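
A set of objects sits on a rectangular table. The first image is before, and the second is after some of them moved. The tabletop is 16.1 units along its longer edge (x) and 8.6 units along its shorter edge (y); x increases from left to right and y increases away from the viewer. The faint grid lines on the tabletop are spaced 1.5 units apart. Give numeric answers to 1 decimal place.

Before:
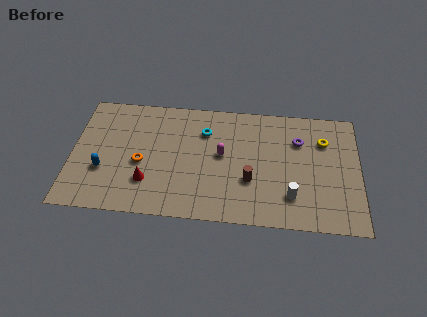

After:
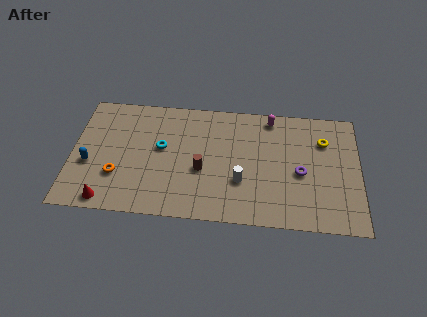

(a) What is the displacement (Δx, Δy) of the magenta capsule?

(2.7, 2.9)

From the two frames, the magenta capsule sits at roughly (8.4, 4.7) before and (11.1, 7.6) after.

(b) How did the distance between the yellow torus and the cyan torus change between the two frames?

+2.5

They were about 6.7 units apart before and 9.2 after — 2.5 units further apart.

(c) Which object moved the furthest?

the magenta capsule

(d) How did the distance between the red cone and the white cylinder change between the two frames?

-0.3

They were about 8.0 units apart before and 7.7 after — 0.3 units closer together.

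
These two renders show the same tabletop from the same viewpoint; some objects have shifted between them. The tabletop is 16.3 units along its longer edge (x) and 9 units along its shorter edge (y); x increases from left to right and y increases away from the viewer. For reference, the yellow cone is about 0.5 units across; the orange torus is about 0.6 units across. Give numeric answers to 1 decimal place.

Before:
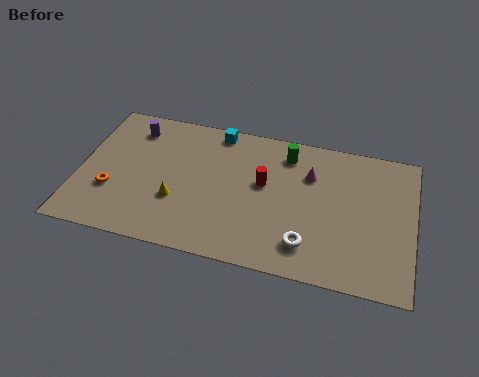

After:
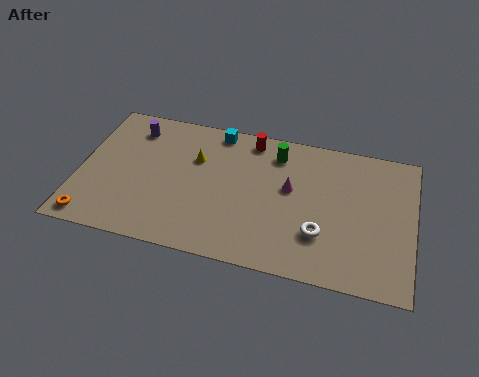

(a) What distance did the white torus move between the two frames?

1.0

The white torus was near (11.3, 1.9) before and (11.9, 2.7) after, so it travelled √(0.6² + 0.8²) ≈ 1.0 units.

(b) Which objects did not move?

the cyan cube and the purple cylinder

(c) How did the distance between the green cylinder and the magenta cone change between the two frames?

+0.6

They were about 1.6 units apart before and 2.2 after — 0.6 units further apart.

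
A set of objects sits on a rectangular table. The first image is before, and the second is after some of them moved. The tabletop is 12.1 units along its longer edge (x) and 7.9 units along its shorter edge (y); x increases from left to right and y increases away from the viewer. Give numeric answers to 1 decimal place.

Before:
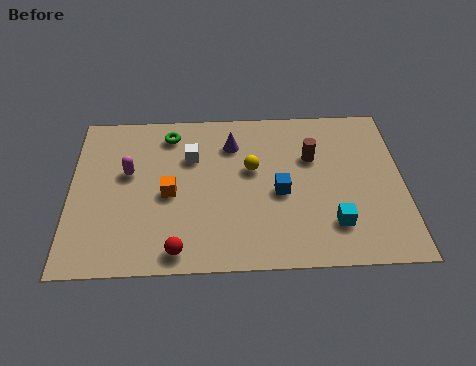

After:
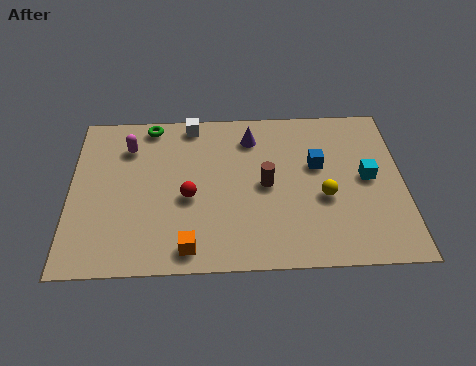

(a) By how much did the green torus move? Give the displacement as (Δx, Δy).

(-0.7, 0.5)

The green torus was at about (3.6, 6.6) and moved to about (2.9, 7.1).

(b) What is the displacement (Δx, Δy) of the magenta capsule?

(0.0, 1.3)

From the two frames, the magenta capsule sits at roughly (2.1, 4.7) before and (2.1, 6.0) after.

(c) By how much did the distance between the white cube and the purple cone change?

+0.7

Before: roughly 1.6 units apart; after: 2.3. That's 0.7 units further apart.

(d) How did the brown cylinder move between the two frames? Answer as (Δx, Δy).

(-1.7, -1.3)

The brown cylinder started near (8.8, 5.2) and ended near (7.1, 3.9).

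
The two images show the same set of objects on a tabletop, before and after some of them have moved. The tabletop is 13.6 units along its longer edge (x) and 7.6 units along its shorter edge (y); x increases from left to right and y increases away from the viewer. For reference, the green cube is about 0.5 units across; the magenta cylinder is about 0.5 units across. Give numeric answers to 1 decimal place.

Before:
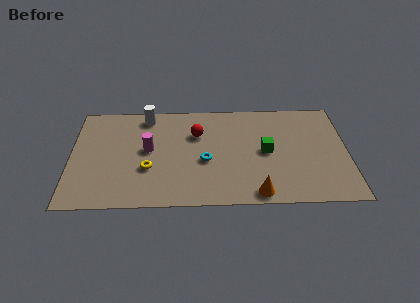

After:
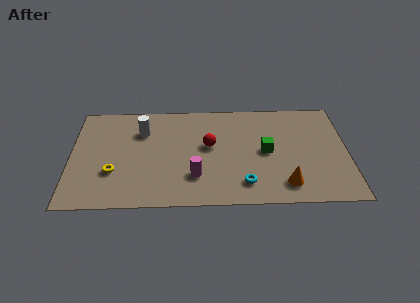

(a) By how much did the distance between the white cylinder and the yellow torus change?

-0.6

Before: roughly 3.9 units apart; after: 3.3. That's 0.6 units closer together.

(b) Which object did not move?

the green cube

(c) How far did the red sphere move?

1.1

The red sphere moved from about (6.2, 5.2) to (6.8, 4.3), a distance of √(0.6² + 0.9²) ≈ 1.1.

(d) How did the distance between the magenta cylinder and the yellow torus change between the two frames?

+2.6

They were about 1.4 units apart before and 4.0 after — 2.6 units further apart.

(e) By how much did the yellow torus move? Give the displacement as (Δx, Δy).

(-1.7, -0.2)

The yellow torus started near (3.8, 2.7) and ended near (2.1, 2.5).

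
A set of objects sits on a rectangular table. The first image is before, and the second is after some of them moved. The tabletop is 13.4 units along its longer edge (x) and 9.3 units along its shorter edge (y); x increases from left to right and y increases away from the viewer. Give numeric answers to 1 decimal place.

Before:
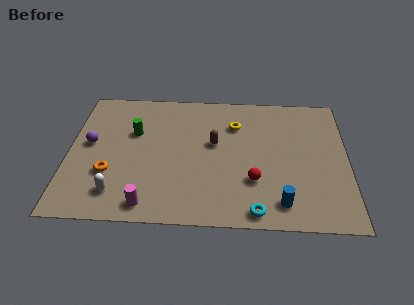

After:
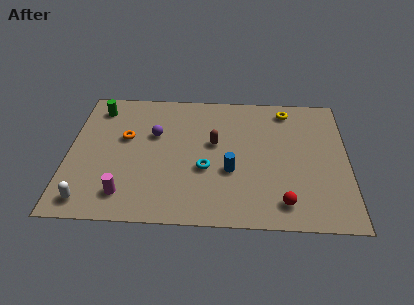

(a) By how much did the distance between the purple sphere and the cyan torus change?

-5.6

Before: roughly 9.0 units apart; after: 3.4. That's 5.6 units closer together.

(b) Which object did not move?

the brown capsule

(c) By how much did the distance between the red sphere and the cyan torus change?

+2.3

They were about 2.0 units apart before and 4.3 after — 2.3 units further apart.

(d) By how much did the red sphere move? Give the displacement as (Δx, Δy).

(1.4, -1.4)

The red sphere was at about (8.9, 2.9) and moved to about (10.3, 1.5).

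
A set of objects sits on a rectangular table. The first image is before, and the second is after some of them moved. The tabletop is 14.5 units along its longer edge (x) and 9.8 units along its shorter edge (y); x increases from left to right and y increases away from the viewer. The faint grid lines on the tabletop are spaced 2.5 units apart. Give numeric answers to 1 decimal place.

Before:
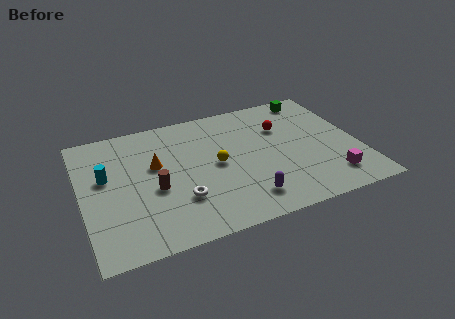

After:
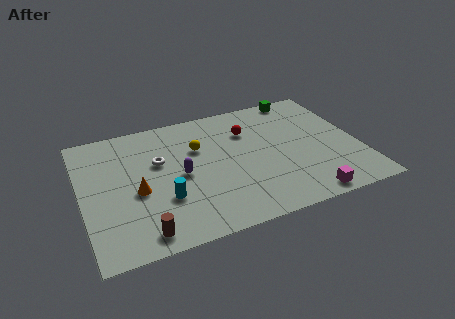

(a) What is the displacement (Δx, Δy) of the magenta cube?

(-1.5, -1.0)

The magenta cube was at about (12.7, 1.9) and moved to about (11.2, 0.9).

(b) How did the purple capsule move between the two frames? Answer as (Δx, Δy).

(-3.1, 2.9)

From the two frames, the purple capsule sits at roughly (8.2, 1.8) before and (5.1, 4.7) after.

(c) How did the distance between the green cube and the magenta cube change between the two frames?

+1.3

Before: roughly 6.8 units apart; after: 8.1. That's 1.3 units further apart.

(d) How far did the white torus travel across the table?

3.3

The white torus was near (4.9, 2.9) before and (4.1, 6.1) after, so it travelled √(0.8² + 3.2²) ≈ 3.3 units.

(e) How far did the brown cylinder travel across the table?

3.0

The brown cylinder was near (3.7, 4.1) before and (2.8, 1.2) after, so it travelled √(0.9² + 2.9²) ≈ 3.0 units.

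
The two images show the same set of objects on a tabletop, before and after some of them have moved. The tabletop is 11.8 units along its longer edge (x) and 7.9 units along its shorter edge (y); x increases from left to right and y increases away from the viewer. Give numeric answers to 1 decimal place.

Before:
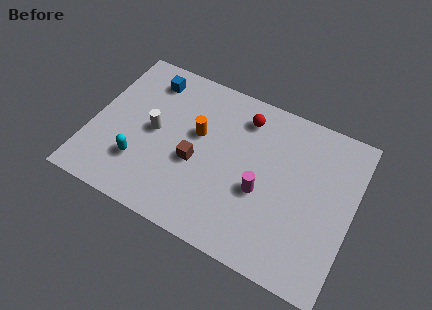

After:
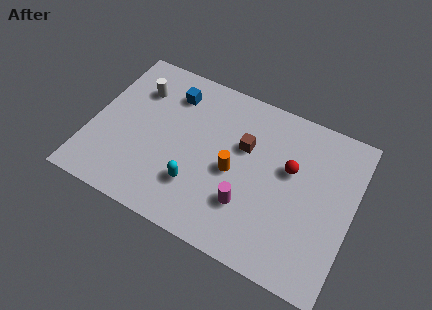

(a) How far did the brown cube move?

2.6

From (4.8, 3.3) to (6.8, 5.0), the brown cube covered √(2.0² + 1.7²) ≈ 2.6 units.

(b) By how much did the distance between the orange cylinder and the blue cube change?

+1.0

The distance was about 3.1 in the first image and 4.1 in the second, so they moved 1.0 units further apart.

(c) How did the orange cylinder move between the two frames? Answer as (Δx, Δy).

(1.8, -1.1)

The orange cylinder started near (4.7, 4.7) and ended near (6.5, 3.6).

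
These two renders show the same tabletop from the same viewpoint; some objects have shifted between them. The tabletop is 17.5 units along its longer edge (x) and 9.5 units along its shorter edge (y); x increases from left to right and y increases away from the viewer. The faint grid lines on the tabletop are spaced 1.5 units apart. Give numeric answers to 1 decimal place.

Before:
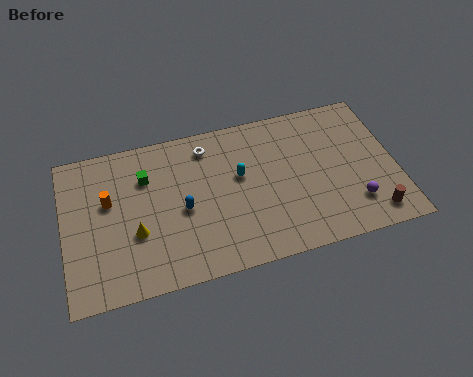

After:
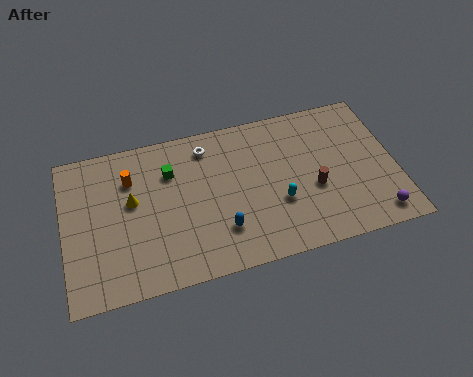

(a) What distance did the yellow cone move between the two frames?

2.0

From (3.7, 3.5) to (3.6, 5.5), the yellow cone covered √(0.1² + 2.0²) ≈ 2.0 units.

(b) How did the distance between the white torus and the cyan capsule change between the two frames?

+2.9

The distance was about 2.8 in the first image and 5.7 in the second, so they moved 2.9 units further apart.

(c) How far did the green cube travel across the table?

1.3

The green cube moved from about (4.4, 6.8) to (5.7, 6.8), a distance of √(1.3² + 0.0²) ≈ 1.3.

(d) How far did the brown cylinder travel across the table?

3.8

From (16.0, 1.4) to (13.1, 3.8), the brown cylinder covered √(2.9² + 2.4²) ≈ 3.8 units.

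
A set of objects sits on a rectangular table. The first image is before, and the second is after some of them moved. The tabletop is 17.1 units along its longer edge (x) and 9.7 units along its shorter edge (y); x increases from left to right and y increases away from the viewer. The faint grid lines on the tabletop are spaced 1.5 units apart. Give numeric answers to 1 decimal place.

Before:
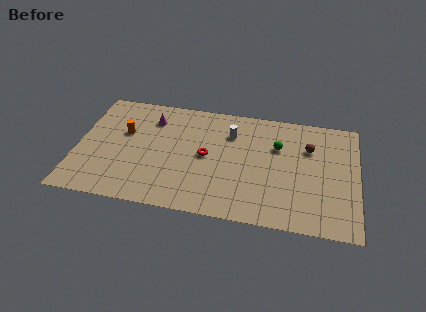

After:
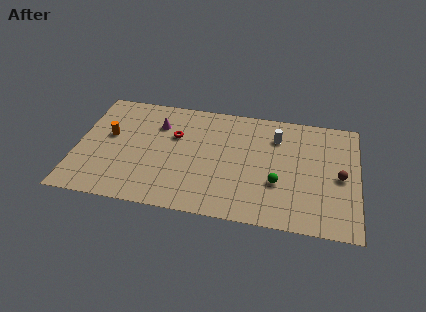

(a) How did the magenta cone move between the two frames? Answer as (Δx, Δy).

(0.4, -0.4)

The magenta cone started near (4.4, 7.5) and ended near (4.8, 7.1).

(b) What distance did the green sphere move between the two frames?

3.1

From (12.2, 6.5) to (12.3, 3.4), the green sphere covered √(0.1² + 3.1²) ≈ 3.1 units.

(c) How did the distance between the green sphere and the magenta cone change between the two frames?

+0.5

Before: roughly 7.9 units apart; after: 8.4. That's 0.5 units further apart.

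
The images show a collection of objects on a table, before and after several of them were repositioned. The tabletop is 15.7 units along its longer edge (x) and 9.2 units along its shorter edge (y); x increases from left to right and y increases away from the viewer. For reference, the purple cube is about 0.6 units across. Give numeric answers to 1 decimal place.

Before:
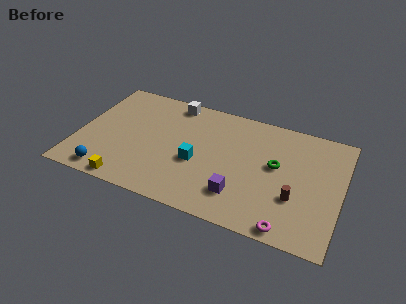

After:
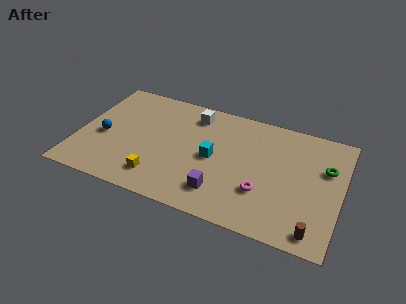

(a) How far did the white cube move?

1.4

The white cube was near (5.3, 8.2) before and (6.6, 7.6) after, so it travelled √(1.3² + 0.6²) ≈ 1.4 units.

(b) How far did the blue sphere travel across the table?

3.0

The blue sphere was near (2.1, 1.1) before and (1.5, 4.0) after, so it travelled √(0.6² + 2.9²) ≈ 3.0 units.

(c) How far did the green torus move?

3.0

From (11.8, 5.2) to (14.7, 6.0), the green torus covered √(2.9² + 0.8²) ≈ 3.0 units.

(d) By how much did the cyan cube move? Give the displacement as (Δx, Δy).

(0.9, 0.7)

The cyan cube was at about (7.2, 3.8) and moved to about (8.1, 4.5).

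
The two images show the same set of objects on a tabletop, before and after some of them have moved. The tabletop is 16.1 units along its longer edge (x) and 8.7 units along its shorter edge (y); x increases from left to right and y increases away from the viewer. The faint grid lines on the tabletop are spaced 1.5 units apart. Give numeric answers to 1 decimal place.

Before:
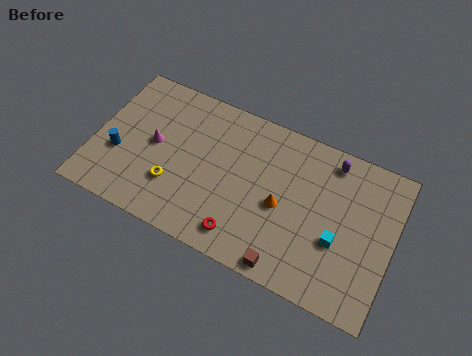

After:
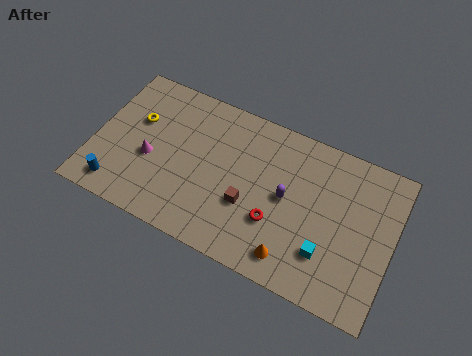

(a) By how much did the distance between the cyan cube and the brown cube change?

+0.9

Before: roughly 3.5 units apart; after: 4.4. That's 0.9 units further apart.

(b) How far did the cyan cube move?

1.0

The cyan cube moved from about (13.3, 3.3) to (12.8, 2.4), a distance of √(0.5² + 0.9²) ≈ 1.0.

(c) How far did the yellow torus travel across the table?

3.8

The yellow torus moved from about (4.5, 2.6) to (2.1, 5.5), a distance of √(2.4² + 2.9²) ≈ 3.8.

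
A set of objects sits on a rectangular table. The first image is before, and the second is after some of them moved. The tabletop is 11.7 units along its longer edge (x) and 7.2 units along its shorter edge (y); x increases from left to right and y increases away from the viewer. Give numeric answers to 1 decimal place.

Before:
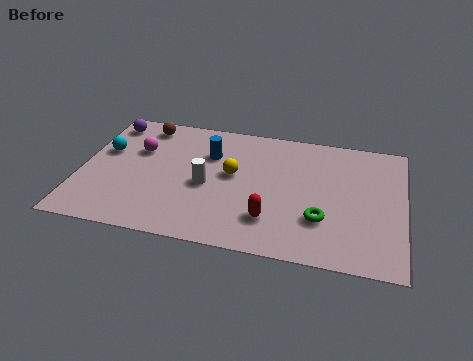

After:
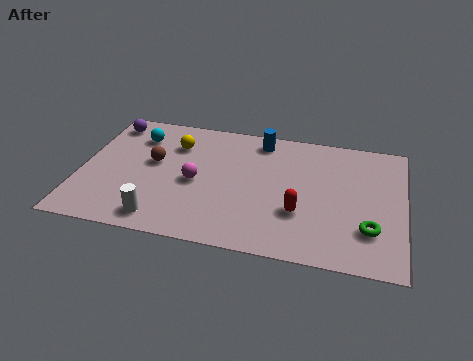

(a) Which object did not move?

the purple sphere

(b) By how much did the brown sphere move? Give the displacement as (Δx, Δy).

(0.5, -2.1)

The brown sphere was at about (2.1, 6.2) and moved to about (2.6, 4.1).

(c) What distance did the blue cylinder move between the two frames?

2.2

The blue cylinder was near (4.6, 5.0) before and (6.4, 6.2) after, so it travelled √(1.8² + 1.2²) ≈ 2.2 units.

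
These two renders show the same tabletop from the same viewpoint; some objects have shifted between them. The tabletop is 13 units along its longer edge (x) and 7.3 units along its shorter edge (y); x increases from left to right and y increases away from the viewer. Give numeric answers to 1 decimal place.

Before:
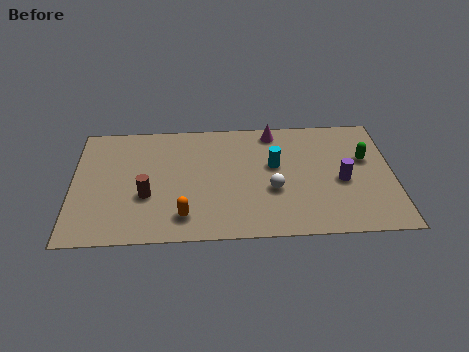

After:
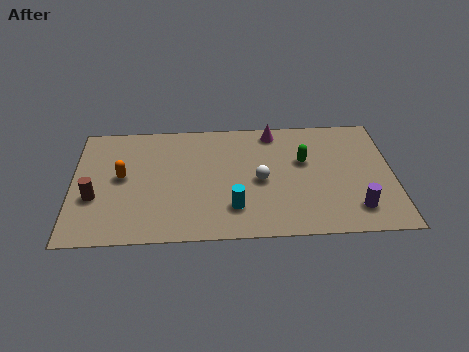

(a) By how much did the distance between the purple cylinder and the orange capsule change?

+3.1

Before: roughly 6.6 units apart; after: 9.7. That's 3.1 units further apart.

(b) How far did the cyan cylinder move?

3.0

From (8.2, 4.3) to (6.5, 1.8), the cyan cylinder covered √(1.7² + 2.5²) ≈ 3.0 units.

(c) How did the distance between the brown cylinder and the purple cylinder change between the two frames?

+2.7

Before: roughly 7.9 units apart; after: 10.6. That's 2.7 units further apart.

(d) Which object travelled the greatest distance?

the orange capsule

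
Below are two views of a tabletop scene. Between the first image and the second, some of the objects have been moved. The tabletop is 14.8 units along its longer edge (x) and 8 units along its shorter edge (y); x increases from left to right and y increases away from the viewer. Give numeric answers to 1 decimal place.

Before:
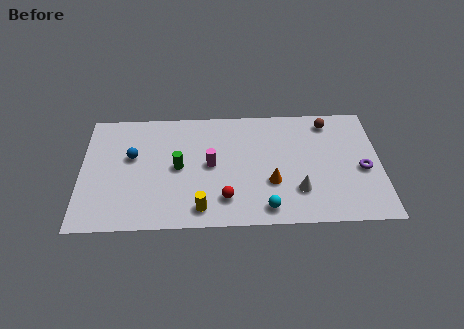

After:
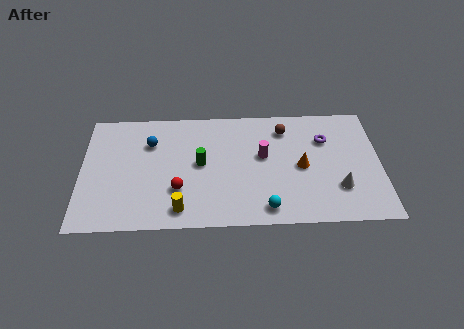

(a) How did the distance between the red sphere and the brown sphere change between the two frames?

-0.6

They were about 7.2 units apart before and 6.6 after — 0.6 units closer together.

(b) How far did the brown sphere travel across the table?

2.2

The brown sphere was near (12.3, 6.8) before and (10.1, 6.4) after, so it travelled √(2.2² + 0.4²) ≈ 2.2 units.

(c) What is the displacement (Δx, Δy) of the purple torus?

(-1.8, 2.1)

From the two frames, the purple torus sits at roughly (13.9, 3.5) before and (12.1, 5.6) after.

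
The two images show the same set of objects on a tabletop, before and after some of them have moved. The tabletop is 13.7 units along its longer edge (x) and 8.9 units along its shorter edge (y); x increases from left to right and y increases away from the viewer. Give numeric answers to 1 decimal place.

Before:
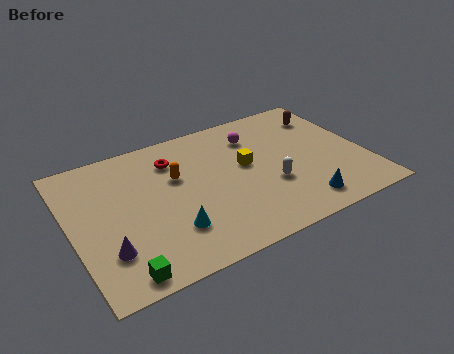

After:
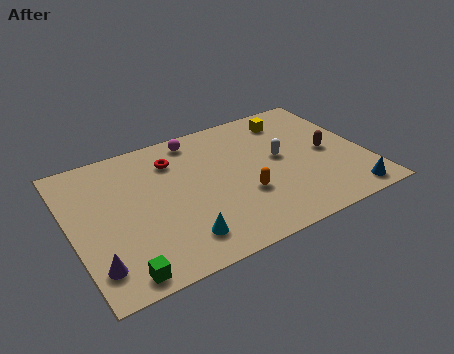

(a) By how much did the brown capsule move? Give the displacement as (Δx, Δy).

(-0.4, -2.6)

The brown capsule was at about (12.4, 6.9) and moved to about (12.0, 4.3).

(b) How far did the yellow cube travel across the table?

3.4

The yellow cube moved from about (8.2, 5.0) to (10.7, 7.3), a distance of √(2.5² + 2.3²) ≈ 3.4.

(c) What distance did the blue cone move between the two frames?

2.2

From (10.2, 1.4) to (12.4, 1.0), the blue cone covered √(2.2² + 0.4²) ≈ 2.2 units.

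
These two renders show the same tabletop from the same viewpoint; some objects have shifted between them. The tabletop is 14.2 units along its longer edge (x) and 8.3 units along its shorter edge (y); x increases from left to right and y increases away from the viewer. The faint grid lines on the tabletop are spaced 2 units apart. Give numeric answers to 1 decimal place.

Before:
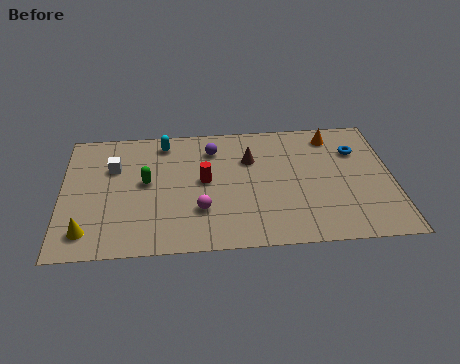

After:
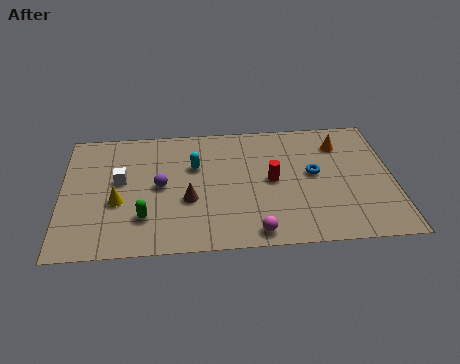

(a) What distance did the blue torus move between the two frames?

2.4

From (12.7, 5.9) to (10.8, 4.5), the blue torus covered √(1.9² + 1.4²) ≈ 2.4 units.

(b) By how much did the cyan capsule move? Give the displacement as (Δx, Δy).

(1.3, -1.7)

The cyan capsule started near (4.4, 7.1) and ended near (5.7, 5.4).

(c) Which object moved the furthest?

the brown cone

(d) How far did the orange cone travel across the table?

0.7

From (11.7, 7.0) to (12.0, 6.4), the orange cone covered √(0.3² + 0.6²) ≈ 0.7 units.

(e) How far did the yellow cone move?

2.2

The yellow cone moved from about (1.1, 1.5) to (2.4, 3.3), a distance of √(1.3² + 1.8²) ≈ 2.2.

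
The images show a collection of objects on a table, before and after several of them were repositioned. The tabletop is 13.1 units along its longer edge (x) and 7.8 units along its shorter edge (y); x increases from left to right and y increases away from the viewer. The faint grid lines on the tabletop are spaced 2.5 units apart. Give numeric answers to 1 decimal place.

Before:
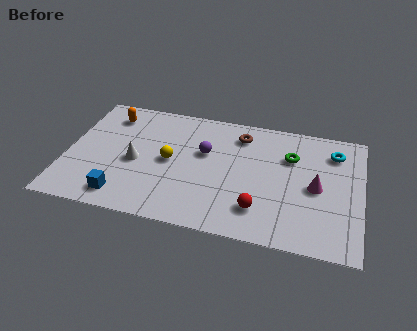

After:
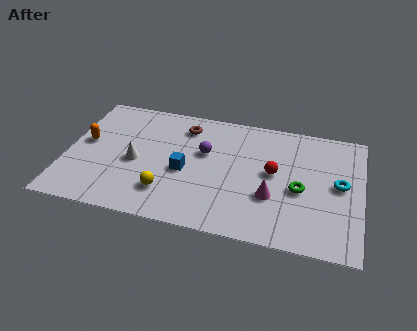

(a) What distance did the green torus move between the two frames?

2.1

The green torus moved from about (9.9, 5.4) to (10.4, 3.4), a distance of √(0.5² + 2.0²) ≈ 2.1.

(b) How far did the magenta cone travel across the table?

2.1

The magenta cone moved from about (11.1, 3.7) to (9.2, 2.7), a distance of √(1.9² + 1.0²) ≈ 2.1.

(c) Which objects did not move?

the purple sphere and the white cone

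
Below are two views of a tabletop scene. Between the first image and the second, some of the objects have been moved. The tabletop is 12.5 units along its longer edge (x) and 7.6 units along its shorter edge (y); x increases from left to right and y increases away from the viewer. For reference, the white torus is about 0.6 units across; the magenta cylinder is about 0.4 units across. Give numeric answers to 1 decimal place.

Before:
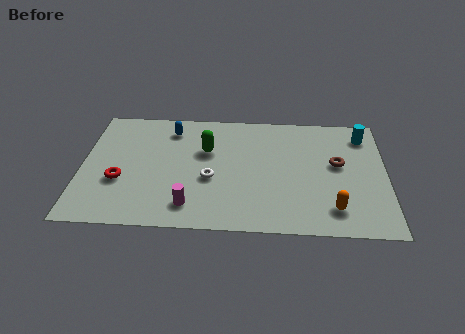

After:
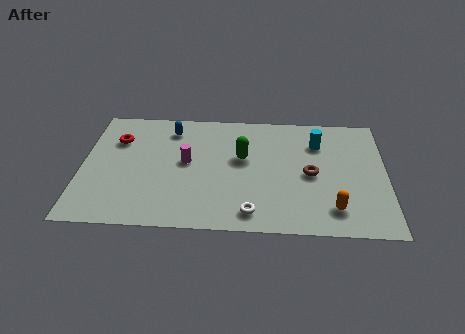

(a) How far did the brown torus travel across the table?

1.3

The brown torus moved from about (10.5, 4.3) to (9.4, 3.6), a distance of √(1.1² + 0.7²) ≈ 1.3.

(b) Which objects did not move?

the orange capsule and the blue capsule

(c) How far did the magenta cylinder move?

2.7

The magenta cylinder was near (4.5, 1.4) before and (4.3, 4.1) after, so it travelled √(0.2² + 2.7²) ≈ 2.7 units.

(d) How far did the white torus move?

2.6

The white torus moved from about (5.3, 3.1) to (7.0, 1.1), a distance of √(1.7² + 2.0²) ≈ 2.6.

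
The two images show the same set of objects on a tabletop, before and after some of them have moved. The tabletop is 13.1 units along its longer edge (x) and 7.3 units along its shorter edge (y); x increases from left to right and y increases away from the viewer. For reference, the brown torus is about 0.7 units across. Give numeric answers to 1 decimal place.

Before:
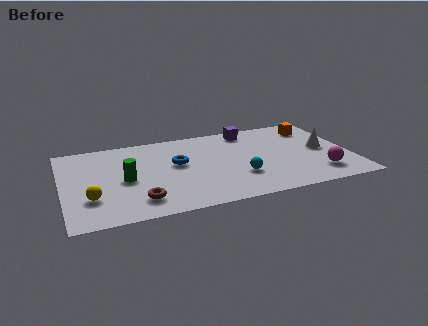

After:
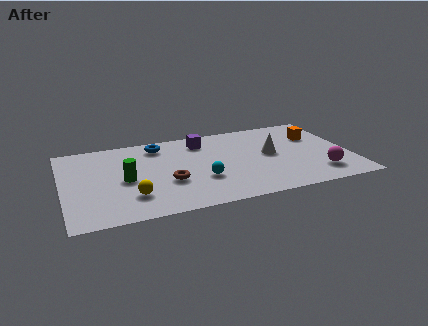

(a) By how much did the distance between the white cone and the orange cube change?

+0.4

Before: roughly 2.1 units apart; after: 2.5. That's 0.4 units further apart.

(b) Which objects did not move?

the green cylinder and the magenta sphere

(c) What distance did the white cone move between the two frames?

2.4

From (11.9, 3.7) to (9.5, 3.9), the white cone covered √(2.4² + 0.2²) ≈ 2.4 units.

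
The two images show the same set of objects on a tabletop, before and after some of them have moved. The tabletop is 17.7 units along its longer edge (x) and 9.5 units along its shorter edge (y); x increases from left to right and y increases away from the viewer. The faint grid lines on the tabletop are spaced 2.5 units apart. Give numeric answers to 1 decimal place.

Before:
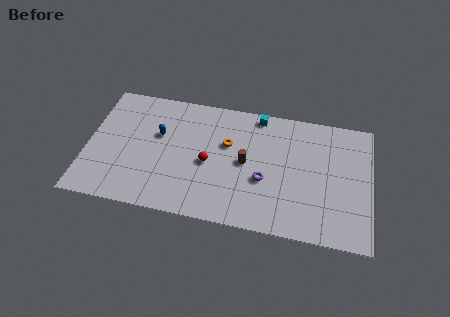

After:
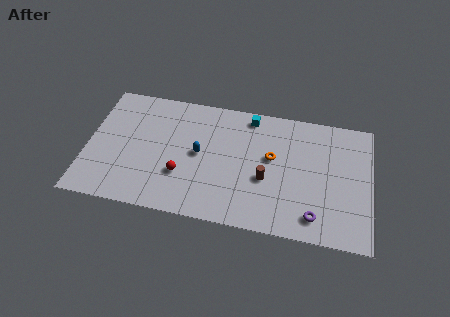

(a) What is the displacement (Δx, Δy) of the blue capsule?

(2.6, -1.0)

The blue capsule started near (4.4, 5.9) and ended near (7.0, 4.9).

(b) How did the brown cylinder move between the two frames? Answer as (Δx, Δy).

(1.3, -1.0)

The brown cylinder was at about (9.9, 4.8) and moved to about (11.2, 3.8).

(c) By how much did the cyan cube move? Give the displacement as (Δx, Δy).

(-0.5, -0.2)

The cyan cube started near (10.5, 8.6) and ended near (10.0, 8.4).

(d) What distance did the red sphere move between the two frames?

2.0

The red sphere was near (7.6, 4.3) before and (6.0, 3.1) after, so it travelled √(1.6² + 1.2²) ≈ 2.0 units.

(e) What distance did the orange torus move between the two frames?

2.8

The orange torus moved from about (8.7, 6.0) to (11.5, 5.5), a distance of √(2.8² + 0.5²) ≈ 2.8.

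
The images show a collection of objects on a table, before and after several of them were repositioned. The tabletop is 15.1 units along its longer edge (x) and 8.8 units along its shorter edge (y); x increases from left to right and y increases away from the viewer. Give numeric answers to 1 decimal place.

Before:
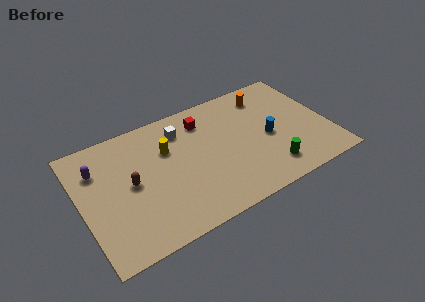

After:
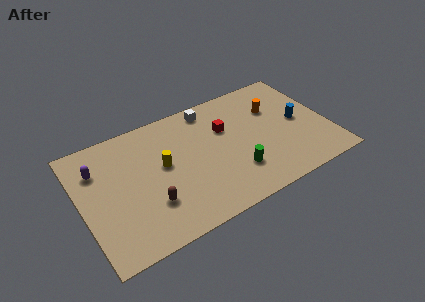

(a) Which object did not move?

the purple capsule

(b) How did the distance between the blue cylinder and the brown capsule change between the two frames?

+1.3

Before: roughly 8.4 units apart; after: 9.7. That's 1.3 units further apart.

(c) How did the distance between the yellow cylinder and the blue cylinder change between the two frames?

+2.1

Before: roughly 6.3 units apart; after: 8.4. That's 2.1 units further apart.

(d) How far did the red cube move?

1.7

The red cube moved from about (7.8, 7.0) to (9.0, 5.8), a distance of √(1.2² + 1.2²) ≈ 1.7.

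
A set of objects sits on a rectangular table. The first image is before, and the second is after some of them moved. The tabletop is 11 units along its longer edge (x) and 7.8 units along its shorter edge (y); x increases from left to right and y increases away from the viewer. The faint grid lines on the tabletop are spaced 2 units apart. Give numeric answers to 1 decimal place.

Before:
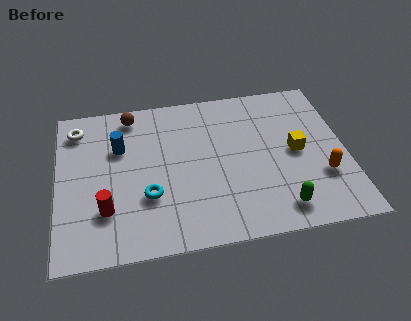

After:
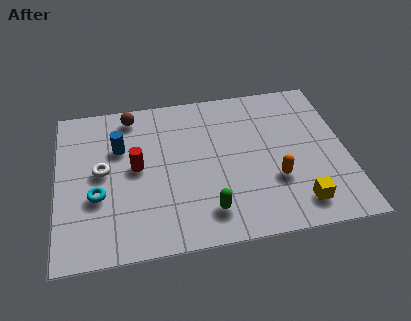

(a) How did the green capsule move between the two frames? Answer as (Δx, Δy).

(-2.7, 0.3)

The green capsule was at about (8.3, 1.2) and moved to about (5.6, 1.5).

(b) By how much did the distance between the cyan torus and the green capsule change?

-0.8

They were about 5.1 units apart before and 4.3 after — 0.8 units closer together.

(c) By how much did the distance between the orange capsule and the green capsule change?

+0.7

The distance was about 2.1 in the first image and 2.8 in the second, so they moved 0.7 units further apart.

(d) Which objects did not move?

the blue cylinder and the brown sphere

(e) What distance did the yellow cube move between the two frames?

2.6

The yellow cube was near (9.1, 3.9) before and (9.0, 1.3) after, so it travelled √(0.1² + 2.6²) ≈ 2.6 units.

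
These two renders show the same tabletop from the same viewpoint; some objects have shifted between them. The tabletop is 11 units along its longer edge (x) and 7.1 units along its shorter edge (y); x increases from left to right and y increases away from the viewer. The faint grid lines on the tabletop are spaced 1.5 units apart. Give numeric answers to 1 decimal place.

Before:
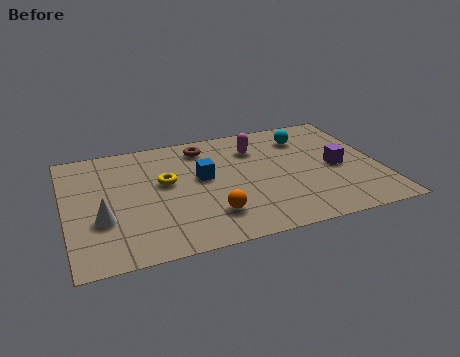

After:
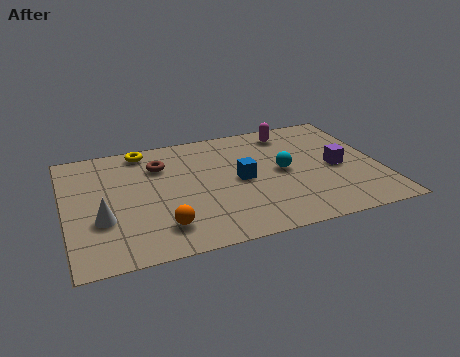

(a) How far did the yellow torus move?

2.3

The yellow torus moved from about (3.5, 4.1) to (2.9, 6.3), a distance of √(0.6² + 2.2²) ≈ 2.3.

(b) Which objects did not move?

the purple cube and the white cone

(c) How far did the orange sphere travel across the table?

1.7

From (4.9, 1.7) to (3.2, 1.5), the orange sphere covered √(1.7² + 0.2²) ≈ 1.7 units.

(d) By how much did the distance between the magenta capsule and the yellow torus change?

+1.7

They were about 3.5 units apart before and 5.2 after — 1.7 units further apart.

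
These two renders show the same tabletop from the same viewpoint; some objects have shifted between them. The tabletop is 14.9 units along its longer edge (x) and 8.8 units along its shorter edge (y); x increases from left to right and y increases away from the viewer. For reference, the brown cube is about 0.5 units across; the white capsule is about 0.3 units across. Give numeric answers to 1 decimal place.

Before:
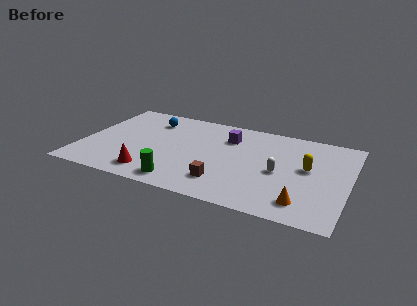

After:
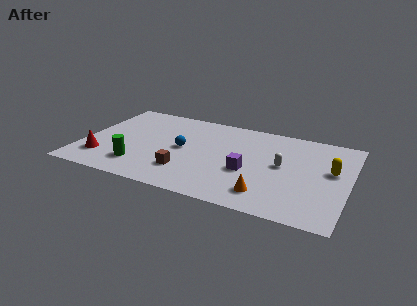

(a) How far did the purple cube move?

3.3

From (8.0, 6.5) to (9.4, 3.5), the purple cube covered √(1.4² + 3.0²) ≈ 3.3 units.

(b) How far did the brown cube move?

2.2

From (8.2, 2.0) to (6.0, 2.3), the brown cube covered √(2.2² + 0.3²) ≈ 2.2 units.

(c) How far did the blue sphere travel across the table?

3.2

The blue sphere moved from about (3.5, 6.9) to (5.6, 4.5), a distance of √(2.1² + 2.4²) ≈ 3.2.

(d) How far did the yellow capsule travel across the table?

1.3

From (12.6, 4.9) to (13.9, 5.1), the yellow capsule covered √(1.3² + 0.2²) ≈ 1.3 units.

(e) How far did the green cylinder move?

2.6

The green cylinder was near (5.9, 1.2) before and (3.4, 2.0) after, so it travelled √(2.5² + 0.8²) ≈ 2.6 units.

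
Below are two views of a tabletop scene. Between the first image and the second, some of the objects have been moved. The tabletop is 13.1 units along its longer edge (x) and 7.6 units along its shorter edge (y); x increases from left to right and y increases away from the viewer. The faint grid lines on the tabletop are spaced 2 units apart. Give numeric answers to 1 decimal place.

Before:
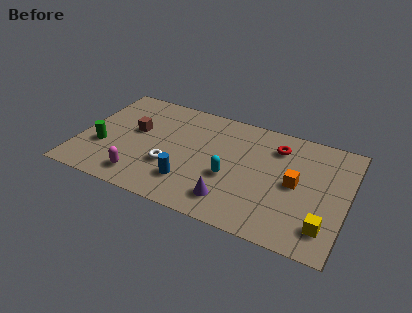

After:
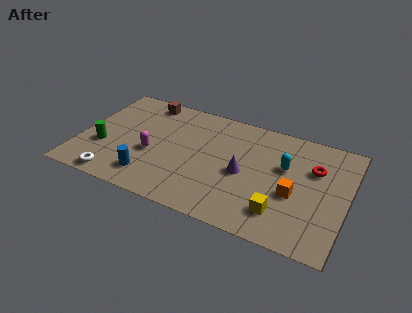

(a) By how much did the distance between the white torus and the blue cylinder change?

+0.5

Before: roughly 1.2 units apart; after: 1.7. That's 0.5 units further apart.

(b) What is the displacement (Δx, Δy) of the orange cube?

(0.0, -0.7)

From the two frames, the orange cube sits at roughly (10.6, 3.8) before and (10.6, 3.1) after.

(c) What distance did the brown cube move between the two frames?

2.3

The brown cube moved from about (2.6, 4.4) to (2.8, 6.7), a distance of √(0.2² + 2.3²) ≈ 2.3.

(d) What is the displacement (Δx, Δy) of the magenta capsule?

(0.3, 1.8)

The magenta capsule was at about (3.3, 1.3) and moved to about (3.6, 3.1).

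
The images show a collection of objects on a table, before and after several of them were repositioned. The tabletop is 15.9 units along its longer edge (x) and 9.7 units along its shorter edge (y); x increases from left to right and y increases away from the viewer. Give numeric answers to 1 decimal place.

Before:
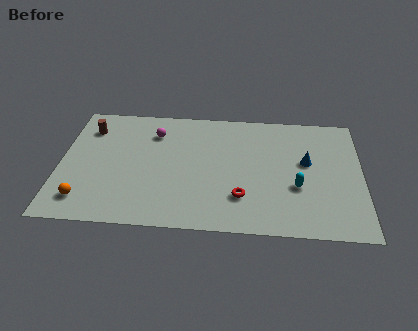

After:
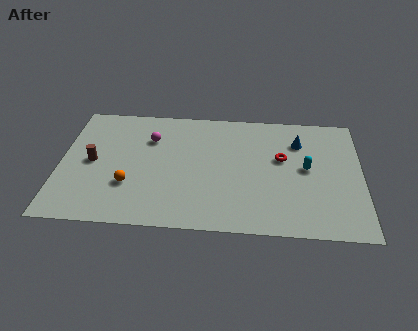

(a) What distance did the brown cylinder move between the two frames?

2.7

The brown cylinder moved from about (1.4, 7.5) to (1.7, 4.8), a distance of √(0.3² + 2.7²) ≈ 2.7.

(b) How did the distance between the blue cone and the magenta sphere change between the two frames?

-0.4

Before: roughly 8.3 units apart; after: 7.9. That's 0.4 units closer together.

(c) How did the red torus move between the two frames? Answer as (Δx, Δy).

(2.1, 3.2)

The red torus was at about (9.6, 2.6) and moved to about (11.7, 5.8).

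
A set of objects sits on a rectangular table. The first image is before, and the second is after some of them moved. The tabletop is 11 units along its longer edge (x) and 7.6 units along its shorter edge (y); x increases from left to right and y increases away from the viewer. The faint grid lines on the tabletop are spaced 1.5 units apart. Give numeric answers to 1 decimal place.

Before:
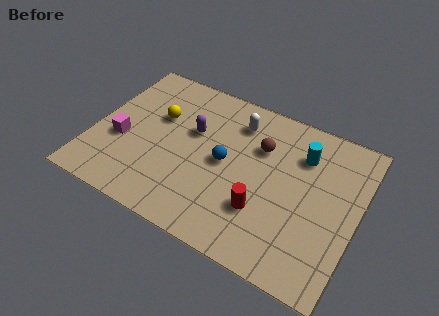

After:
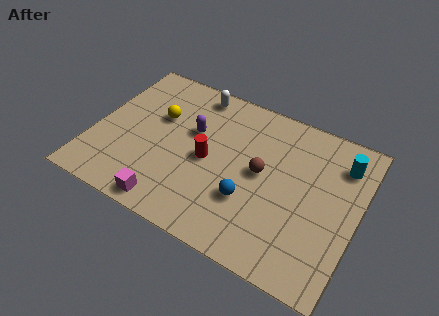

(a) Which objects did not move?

the purple capsule and the yellow sphere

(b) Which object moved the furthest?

the magenta cube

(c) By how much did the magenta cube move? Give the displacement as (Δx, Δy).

(2.4, -2.2)

The magenta cube started near (1.2, 3.0) and ended near (3.6, 0.8).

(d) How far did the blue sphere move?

1.8

The blue sphere was near (5.5, 3.8) before and (6.7, 2.5) after, so it travelled √(1.2² + 1.3²) ≈ 1.8 units.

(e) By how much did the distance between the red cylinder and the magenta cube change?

-3.1

They were about 6.1 units apart before and 3.0 after — 3.1 units closer together.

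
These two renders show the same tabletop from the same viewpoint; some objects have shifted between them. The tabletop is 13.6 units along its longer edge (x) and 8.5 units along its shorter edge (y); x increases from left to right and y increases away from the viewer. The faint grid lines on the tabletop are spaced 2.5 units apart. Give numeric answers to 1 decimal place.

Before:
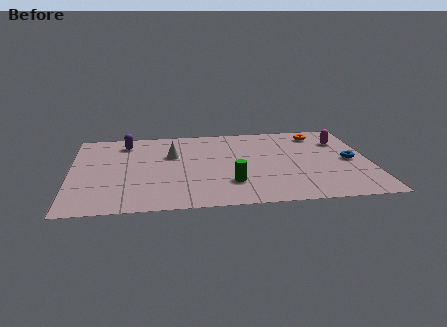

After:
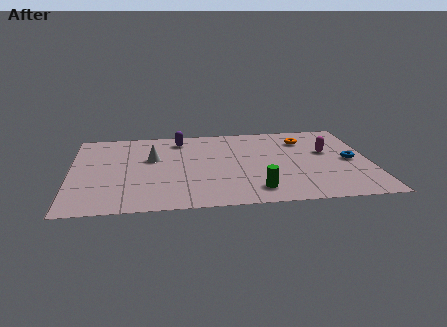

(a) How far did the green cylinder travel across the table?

1.4

The green cylinder was near (7.2, 2.3) before and (8.3, 1.5) after, so it travelled √(1.1² + 0.8²) ≈ 1.4 units.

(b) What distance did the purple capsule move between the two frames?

2.5

The purple capsule moved from about (2.5, 7.0) to (5.0, 7.1), a distance of √(2.5² + 0.1²) ≈ 2.5.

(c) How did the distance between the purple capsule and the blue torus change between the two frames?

-2.3

Before: roughly 10.6 units apart; after: 8.3. That's 2.3 units closer together.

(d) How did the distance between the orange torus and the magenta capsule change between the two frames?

+0.4

They were about 1.3 units apart before and 1.7 after — 0.4 units further apart.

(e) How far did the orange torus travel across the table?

0.9

The orange torus was near (11.4, 7.1) before and (10.7, 6.5) after, so it travelled √(0.7² + 0.6²) ≈ 0.9 units.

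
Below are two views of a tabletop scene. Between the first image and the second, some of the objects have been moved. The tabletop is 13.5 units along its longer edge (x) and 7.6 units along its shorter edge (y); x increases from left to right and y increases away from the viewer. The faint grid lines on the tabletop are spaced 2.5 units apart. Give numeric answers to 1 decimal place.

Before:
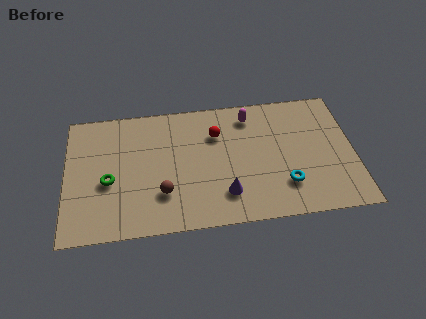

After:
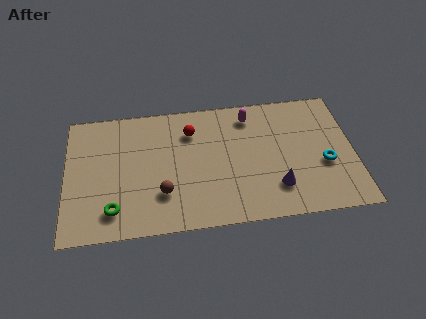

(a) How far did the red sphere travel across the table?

1.2

The red sphere moved from about (7.1, 5.4) to (5.9, 5.7), a distance of √(1.2² + 0.3²) ≈ 1.2.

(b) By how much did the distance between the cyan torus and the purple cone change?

-0.3

They were about 2.8 units apart before and 2.5 after — 0.3 units closer together.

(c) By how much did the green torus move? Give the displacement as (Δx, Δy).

(0.2, -1.7)

From the two frames, the green torus sits at roughly (2.0, 3.2) before and (2.2, 1.5) after.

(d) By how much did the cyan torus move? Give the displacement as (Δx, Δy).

(1.9, 1.0)

The cyan torus was at about (10.2, 2.0) and moved to about (12.1, 3.0).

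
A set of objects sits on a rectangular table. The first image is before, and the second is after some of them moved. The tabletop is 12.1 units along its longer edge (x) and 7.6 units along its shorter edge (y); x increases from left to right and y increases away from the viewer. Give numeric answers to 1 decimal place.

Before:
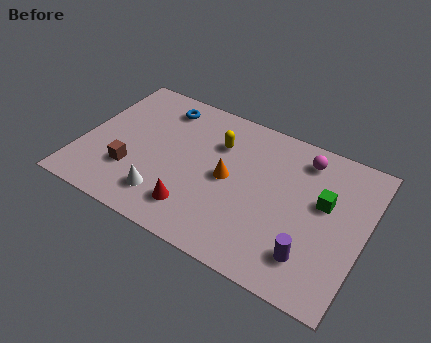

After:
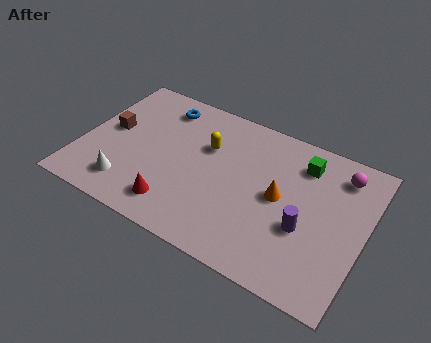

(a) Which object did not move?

the blue torus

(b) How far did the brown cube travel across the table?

2.2

The brown cube moved from about (2.3, 2.3) to (1.1, 4.1), a distance of √(1.2² + 1.8²) ≈ 2.2.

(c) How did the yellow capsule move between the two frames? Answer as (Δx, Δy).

(-0.4, -0.4)

The yellow capsule was at about (5.6, 5.4) and moved to about (5.2, 5.0).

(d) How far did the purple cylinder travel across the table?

1.3

From (10.1, 1.7) to (9.7, 2.9), the purple cylinder covered √(0.4² + 1.2²) ≈ 1.3 units.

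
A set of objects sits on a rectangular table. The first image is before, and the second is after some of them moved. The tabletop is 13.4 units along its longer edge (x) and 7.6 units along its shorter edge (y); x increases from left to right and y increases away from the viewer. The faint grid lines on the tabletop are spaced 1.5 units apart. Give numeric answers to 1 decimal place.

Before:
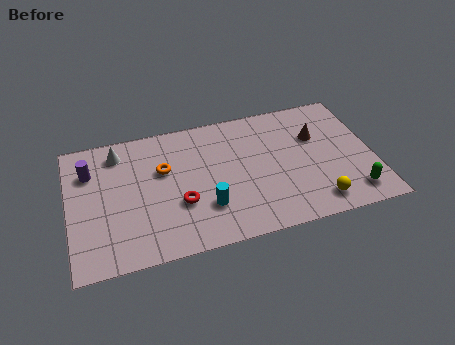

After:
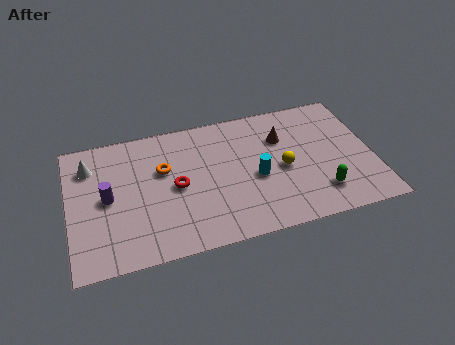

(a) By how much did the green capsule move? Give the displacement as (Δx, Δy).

(-1.4, 0.4)

The green capsule started near (12.3, 1.3) and ended near (10.9, 1.7).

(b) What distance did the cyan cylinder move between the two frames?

2.5

The cyan cylinder was near (5.9, 2.2) before and (8.2, 3.3) after, so it travelled √(2.3² + 1.1²) ≈ 2.5 units.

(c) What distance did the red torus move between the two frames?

1.0

The red torus moved from about (4.8, 2.7) to (4.7, 3.7), a distance of √(0.1² + 1.0²) ≈ 1.0.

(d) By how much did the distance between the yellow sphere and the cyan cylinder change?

-3.7

Before: roughly 4.9 units apart; after: 1.2. That's 3.7 units closer together.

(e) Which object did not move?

the orange torus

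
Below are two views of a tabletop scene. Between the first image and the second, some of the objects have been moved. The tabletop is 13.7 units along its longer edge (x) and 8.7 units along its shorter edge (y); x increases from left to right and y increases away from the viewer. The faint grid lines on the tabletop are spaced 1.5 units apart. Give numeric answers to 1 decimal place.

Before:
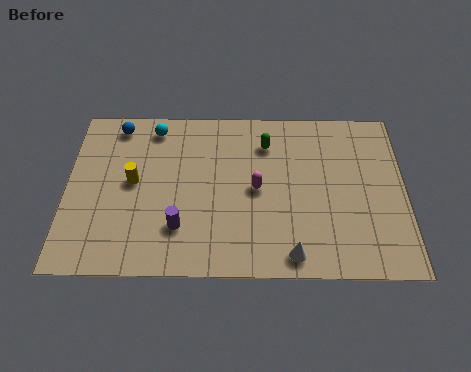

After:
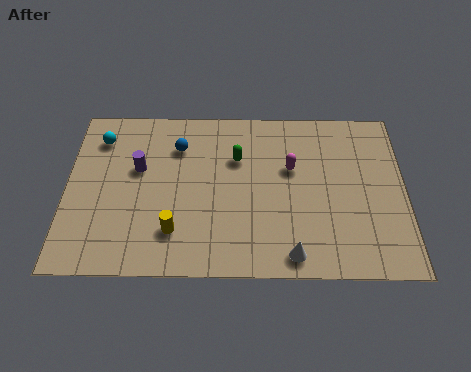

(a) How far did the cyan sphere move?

2.3

The cyan sphere was near (3.5, 7.5) before and (1.3, 6.9) after, so it travelled √(2.2² + 0.6²) ≈ 2.3 units.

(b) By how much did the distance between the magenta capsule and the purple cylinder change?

+2.5

Before: roughly 3.7 units apart; after: 6.2. That's 2.5 units further apart.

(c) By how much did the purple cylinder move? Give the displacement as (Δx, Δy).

(-1.7, 3.0)

From the two frames, the purple cylinder sits at roughly (4.6, 2.3) before and (2.9, 5.3) after.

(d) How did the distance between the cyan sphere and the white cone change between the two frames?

+1.2

They were about 8.6 units apart before and 9.8 after — 1.2 units further apart.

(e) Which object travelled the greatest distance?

the purple cylinder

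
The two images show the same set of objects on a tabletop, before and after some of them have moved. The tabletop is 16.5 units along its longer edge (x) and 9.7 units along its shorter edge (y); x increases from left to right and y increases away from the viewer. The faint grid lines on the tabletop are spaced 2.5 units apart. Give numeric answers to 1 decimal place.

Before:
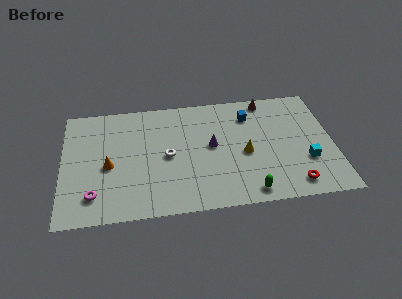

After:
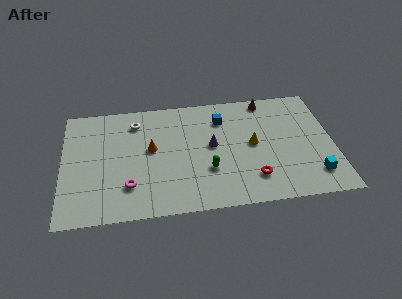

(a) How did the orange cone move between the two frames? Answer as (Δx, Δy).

(2.6, 1.1)

The orange cone started near (2.8, 4.3) and ended near (5.4, 5.4).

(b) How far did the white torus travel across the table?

3.6

From (6.4, 4.7) to (4.5, 7.8), the white torus covered √(1.9² + 3.1²) ≈ 3.6 units.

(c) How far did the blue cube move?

1.7

From (11.5, 7.5) to (9.8, 7.4), the blue cube covered √(1.7² + 0.1²) ≈ 1.7 units.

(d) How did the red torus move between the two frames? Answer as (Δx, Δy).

(-2.4, 0.8)

The red torus was at about (13.9, 1.4) and moved to about (11.5, 2.2).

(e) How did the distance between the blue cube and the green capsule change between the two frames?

-2.1

Before: roughly 6.4 units apart; after: 4.3. That's 2.1 units closer together.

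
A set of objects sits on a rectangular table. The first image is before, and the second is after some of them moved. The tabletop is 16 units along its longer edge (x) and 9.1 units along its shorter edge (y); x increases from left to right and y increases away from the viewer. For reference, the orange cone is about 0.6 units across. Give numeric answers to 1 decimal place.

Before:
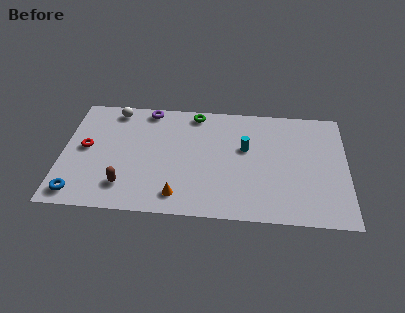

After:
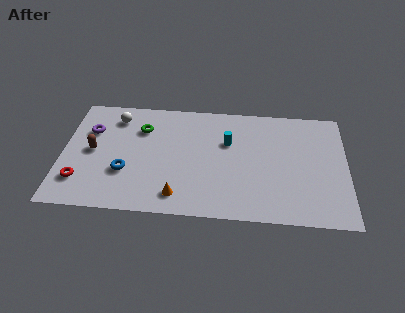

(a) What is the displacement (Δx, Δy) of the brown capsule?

(-1.9, 2.6)

The brown capsule was at about (3.6, 2.0) and moved to about (1.7, 4.6).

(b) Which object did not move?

the orange cone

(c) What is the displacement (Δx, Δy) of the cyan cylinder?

(-1.0, 0.4)

From the two frames, the cyan cylinder sits at roughly (10.3, 5.5) before and (9.3, 5.9) after.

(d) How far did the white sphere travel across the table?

0.6

The white sphere moved from about (2.8, 8.0) to (2.9, 7.4), a distance of √(0.1² + 0.6²) ≈ 0.6.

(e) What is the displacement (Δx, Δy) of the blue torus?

(2.6, 1.9)

From the two frames, the blue torus sits at roughly (1.0, 1.2) before and (3.6, 3.1) after.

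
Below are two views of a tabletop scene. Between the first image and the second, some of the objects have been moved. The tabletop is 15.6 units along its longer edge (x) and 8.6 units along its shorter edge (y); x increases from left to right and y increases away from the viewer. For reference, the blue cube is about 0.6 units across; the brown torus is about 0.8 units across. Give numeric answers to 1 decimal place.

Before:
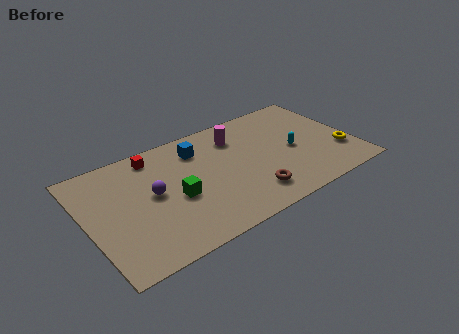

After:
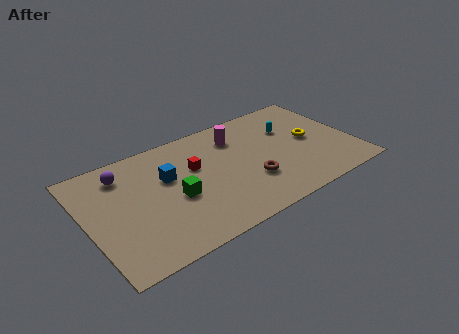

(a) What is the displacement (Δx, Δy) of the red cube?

(2.1, -2.0)

From the two frames, the red cube sits at roughly (4.3, 7.4) before and (6.4, 5.4) after.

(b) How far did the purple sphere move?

2.7

The purple sphere moved from about (3.8, 4.6) to (2.4, 6.9), a distance of √(1.4² + 2.3²) ≈ 2.7.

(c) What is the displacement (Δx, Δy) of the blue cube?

(-2.0, -1.3)

From the two frames, the blue cube sits at roughly (6.8, 6.7) before and (4.8, 5.4) after.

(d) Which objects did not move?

the green cube and the magenta cylinder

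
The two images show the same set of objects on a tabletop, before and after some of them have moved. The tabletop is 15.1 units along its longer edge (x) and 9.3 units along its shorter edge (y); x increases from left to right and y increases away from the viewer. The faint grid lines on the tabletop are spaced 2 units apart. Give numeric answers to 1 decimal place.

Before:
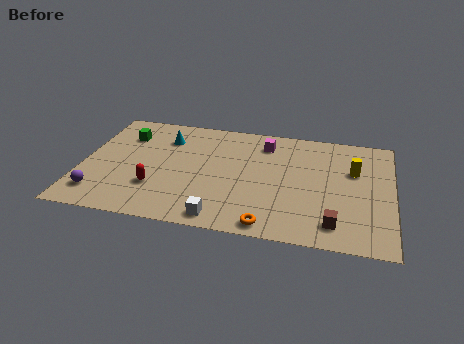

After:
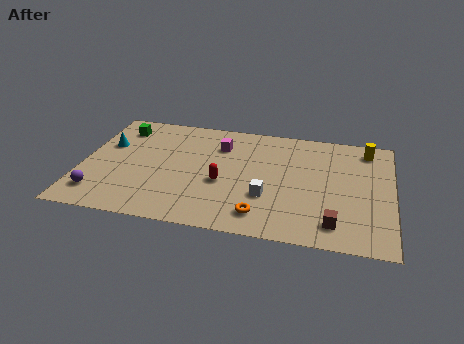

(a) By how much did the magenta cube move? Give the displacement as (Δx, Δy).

(-2.2, -0.6)

The magenta cube was at about (8.8, 7.5) and moved to about (6.6, 6.9).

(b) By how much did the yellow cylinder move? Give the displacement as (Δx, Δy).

(0.6, 1.9)

The yellow cylinder started near (13.2, 6.0) and ended near (13.8, 7.9).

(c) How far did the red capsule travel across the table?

3.4

The red capsule was near (3.7, 2.8) before and (6.9, 3.8) after, so it travelled √(3.2² + 1.0²) ≈ 3.4 units.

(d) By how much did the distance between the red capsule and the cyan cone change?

+2.0

They were about 4.2 units apart before and 6.2 after — 2.0 units further apart.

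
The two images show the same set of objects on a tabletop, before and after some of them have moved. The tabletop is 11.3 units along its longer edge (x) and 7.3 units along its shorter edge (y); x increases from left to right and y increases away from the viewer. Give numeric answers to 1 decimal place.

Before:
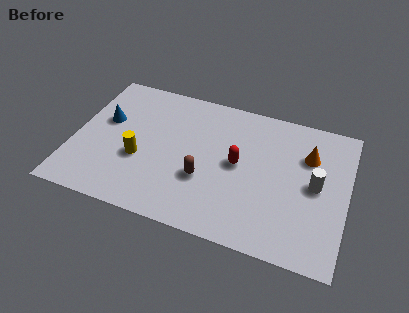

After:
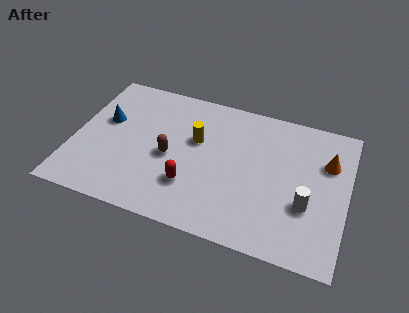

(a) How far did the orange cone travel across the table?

0.8

From (9.6, 5.1) to (10.4, 5.0), the orange cone covered √(0.8² + 0.1²) ≈ 0.8 units.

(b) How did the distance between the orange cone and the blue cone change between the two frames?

+0.8

Before: roughly 8.4 units apart; after: 9.2. That's 0.8 units further apart.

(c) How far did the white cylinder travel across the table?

1.1

The white cylinder moved from about (10.0, 3.7) to (9.7, 2.6), a distance of √(0.3² + 1.1²) ≈ 1.1.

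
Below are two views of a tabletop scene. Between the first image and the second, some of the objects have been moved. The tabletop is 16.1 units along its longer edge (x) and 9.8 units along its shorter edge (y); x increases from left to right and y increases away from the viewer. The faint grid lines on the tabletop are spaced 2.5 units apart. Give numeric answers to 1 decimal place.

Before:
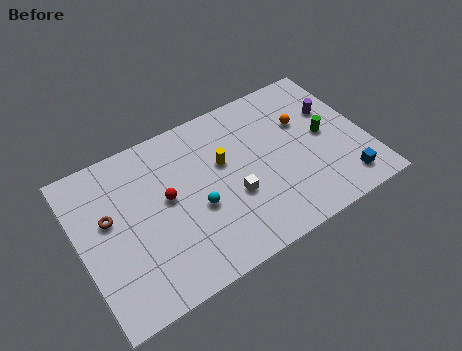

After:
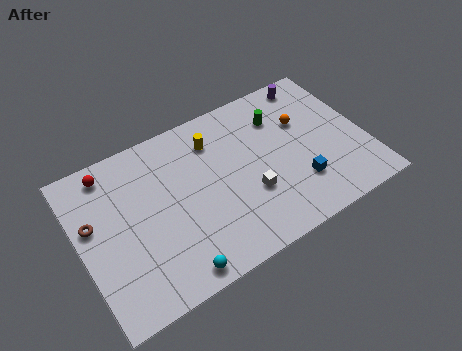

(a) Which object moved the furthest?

the red sphere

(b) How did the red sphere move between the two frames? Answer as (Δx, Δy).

(-2.8, 3.1)

From the two frames, the red sphere sits at roughly (4.9, 5.4) before and (2.1, 8.5) after.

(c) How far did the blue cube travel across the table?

2.6

The blue cube was near (14.4, 1.6) before and (12.0, 2.7) after, so it travelled √(2.4² + 1.1²) ≈ 2.6 units.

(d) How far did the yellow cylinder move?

1.6

From (8.2, 6.0) to (7.9, 7.6), the yellow cylinder covered √(0.3² + 1.6²) ≈ 1.6 units.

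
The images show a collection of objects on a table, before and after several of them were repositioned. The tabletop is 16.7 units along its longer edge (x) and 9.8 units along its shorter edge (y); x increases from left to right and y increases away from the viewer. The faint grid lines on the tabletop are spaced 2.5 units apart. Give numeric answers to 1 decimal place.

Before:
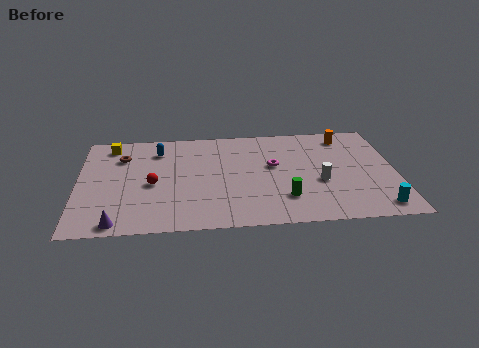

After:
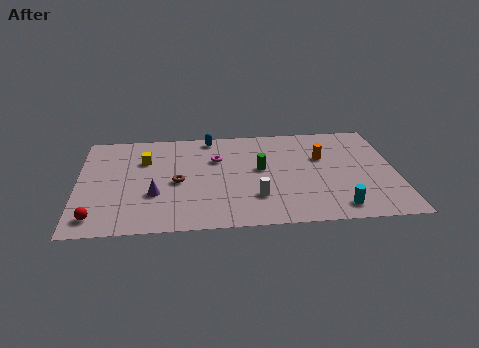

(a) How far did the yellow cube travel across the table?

2.4

The yellow cube was near (1.7, 8.4) before and (3.5, 6.8) after, so it travelled √(1.8² + 1.6²) ≈ 2.4 units.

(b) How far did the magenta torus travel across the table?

3.1

From (10.3, 5.7) to (7.3, 6.6), the magenta torus covered √(3.0² + 0.9²) ≈ 3.1 units.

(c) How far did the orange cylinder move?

2.4

The orange cylinder moved from about (14.2, 8.3) to (12.9, 6.3), a distance of √(1.3² + 2.0²) ≈ 2.4.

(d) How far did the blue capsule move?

3.0

From (4.2, 7.7) to (7.0, 8.8), the blue capsule covered √(2.8² + 1.1²) ≈ 3.0 units.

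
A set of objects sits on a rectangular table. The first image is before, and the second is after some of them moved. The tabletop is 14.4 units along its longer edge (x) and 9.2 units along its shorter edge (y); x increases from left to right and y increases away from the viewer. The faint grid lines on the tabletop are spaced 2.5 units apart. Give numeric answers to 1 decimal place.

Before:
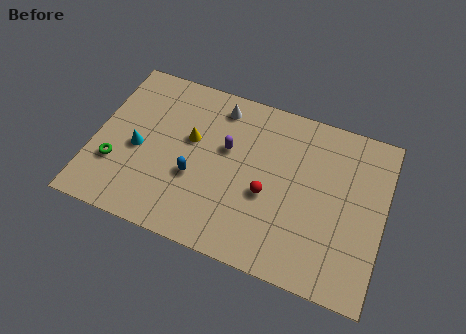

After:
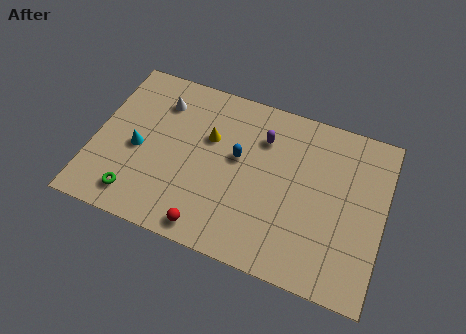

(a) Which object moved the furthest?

the red sphere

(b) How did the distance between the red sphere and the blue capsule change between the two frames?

+0.8

They were about 3.6 units apart before and 4.4 after — 0.8 units further apart.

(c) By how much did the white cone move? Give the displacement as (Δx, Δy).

(-2.9, -0.7)

The white cone was at about (5.9, 7.8) and moved to about (3.0, 7.1).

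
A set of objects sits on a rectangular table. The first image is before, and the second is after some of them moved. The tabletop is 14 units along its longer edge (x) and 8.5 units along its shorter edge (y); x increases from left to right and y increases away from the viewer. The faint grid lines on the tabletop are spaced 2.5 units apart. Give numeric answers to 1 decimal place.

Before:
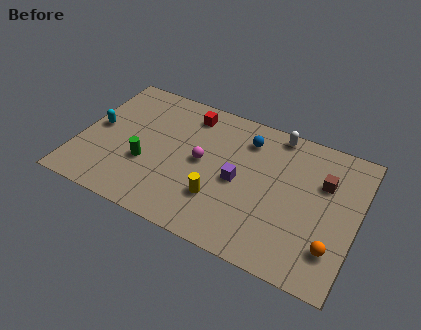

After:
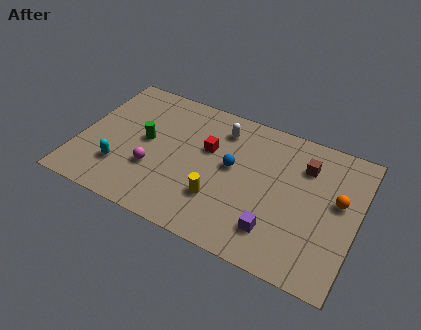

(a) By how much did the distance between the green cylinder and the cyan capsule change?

-0.6

The distance was about 3.0 in the first image and 2.4 in the second, so they moved 0.6 units closer together.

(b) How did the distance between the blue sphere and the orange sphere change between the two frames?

-1.3

The distance was about 6.6 in the first image and 5.3 in the second, so they moved 1.3 units closer together.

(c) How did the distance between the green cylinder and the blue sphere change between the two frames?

-1.5

Before: roughly 5.9 units apart; after: 4.4. That's 1.5 units closer together.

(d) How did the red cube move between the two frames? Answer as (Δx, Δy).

(1.2, -1.8)

The red cube started near (5.2, 7.1) and ended near (6.4, 5.3).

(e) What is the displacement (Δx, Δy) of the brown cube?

(-1.0, 0.6)

The brown cube was at about (12.2, 5.7) and moved to about (11.2, 6.3).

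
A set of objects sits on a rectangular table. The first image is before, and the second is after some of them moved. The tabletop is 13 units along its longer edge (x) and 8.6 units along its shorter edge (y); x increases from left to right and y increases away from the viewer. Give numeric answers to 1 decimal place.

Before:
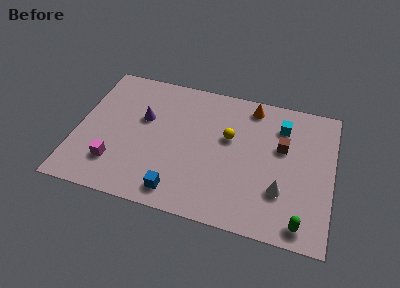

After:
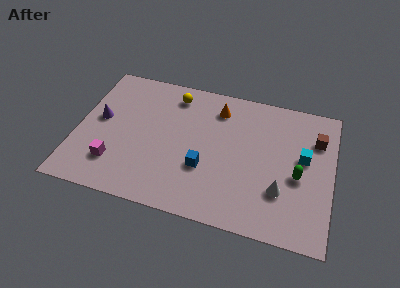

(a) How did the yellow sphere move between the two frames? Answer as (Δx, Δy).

(-3.0, 2.0)

From the two frames, the yellow sphere sits at roughly (7.7, 5.2) before and (4.7, 7.2) after.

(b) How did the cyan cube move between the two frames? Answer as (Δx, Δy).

(1.2, -1.7)

The cyan cube was at about (10.3, 6.6) and moved to about (11.5, 4.9).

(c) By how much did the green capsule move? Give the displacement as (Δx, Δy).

(-0.3, 2.7)

The green capsule started near (11.6, 1.0) and ended near (11.3, 3.7).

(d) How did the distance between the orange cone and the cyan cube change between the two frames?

+3.1

Before: roughly 1.8 units apart; after: 4.9. That's 3.1 units further apart.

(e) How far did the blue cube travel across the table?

2.2

The blue cube moved from about (5.4, 1.2) to (6.6, 3.0), a distance of √(1.2² + 1.8²) ≈ 2.2.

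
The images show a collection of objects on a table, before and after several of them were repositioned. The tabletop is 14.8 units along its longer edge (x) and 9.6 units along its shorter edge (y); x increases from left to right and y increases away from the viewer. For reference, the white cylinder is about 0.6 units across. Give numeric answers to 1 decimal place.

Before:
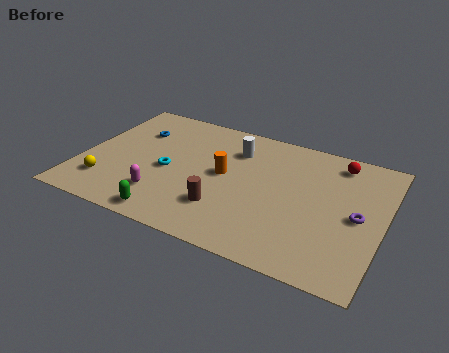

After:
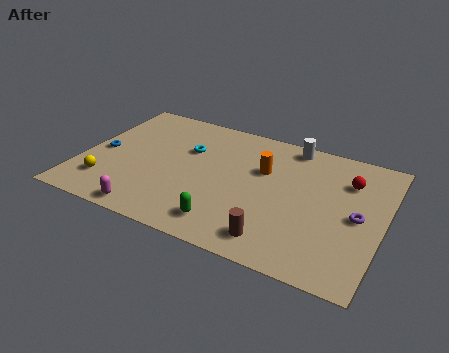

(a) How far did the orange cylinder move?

2.1

The orange cylinder was near (7.0, 5.1) before and (8.8, 6.2) after, so it travelled √(1.8² + 1.1²) ≈ 2.1 units.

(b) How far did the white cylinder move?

3.0

The white cylinder was near (7.3, 7.2) before and (9.9, 8.6) after, so it travelled √(2.6² + 1.4²) ≈ 3.0 units.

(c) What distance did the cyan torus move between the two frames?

2.1

The cyan torus moved from about (4.3, 4.3) to (5.0, 6.3), a distance of √(0.7² + 2.0²) ≈ 2.1.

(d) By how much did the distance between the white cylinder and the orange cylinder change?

+0.5

Before: roughly 2.1 units apart; after: 2.6. That's 0.5 units further apart.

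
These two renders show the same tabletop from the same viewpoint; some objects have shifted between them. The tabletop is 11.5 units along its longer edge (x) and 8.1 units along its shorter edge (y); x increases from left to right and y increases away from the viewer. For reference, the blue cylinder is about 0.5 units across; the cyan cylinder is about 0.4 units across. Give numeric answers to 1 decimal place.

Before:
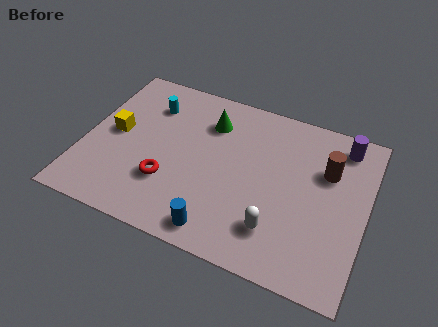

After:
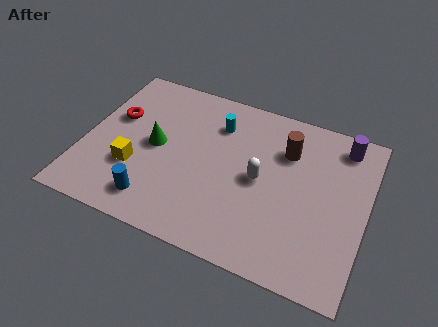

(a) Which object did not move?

the purple cylinder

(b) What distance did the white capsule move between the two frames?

2.3

The white capsule moved from about (8.1, 1.9) to (7.2, 4.0), a distance of √(0.9² + 2.1²) ≈ 2.3.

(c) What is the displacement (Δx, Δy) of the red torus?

(-2.5, 2.5)

The red torus started near (3.6, 2.5) and ended near (1.1, 5.0).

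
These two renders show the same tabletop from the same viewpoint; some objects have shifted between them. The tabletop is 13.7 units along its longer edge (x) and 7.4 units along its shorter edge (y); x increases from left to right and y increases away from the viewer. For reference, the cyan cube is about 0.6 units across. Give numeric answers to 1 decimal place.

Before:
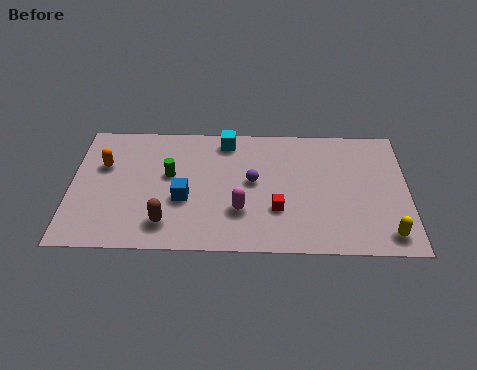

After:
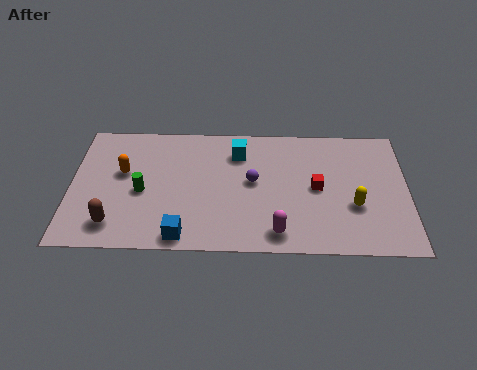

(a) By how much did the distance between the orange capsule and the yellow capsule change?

-2.5

The distance was about 12.1 in the first image and 9.6 in the second, so they moved 2.5 units closer together.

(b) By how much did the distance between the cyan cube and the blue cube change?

+1.5

The distance was about 3.9 in the first image and 5.4 in the second, so they moved 1.5 units further apart.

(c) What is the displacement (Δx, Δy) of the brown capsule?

(-2.1, -0.1)

The brown capsule started near (3.9, 1.5) and ended near (1.8, 1.4).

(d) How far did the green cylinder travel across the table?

1.5

From (4.0, 4.3) to (2.9, 3.3), the green cylinder covered √(1.1² + 1.0²) ≈ 1.5 units.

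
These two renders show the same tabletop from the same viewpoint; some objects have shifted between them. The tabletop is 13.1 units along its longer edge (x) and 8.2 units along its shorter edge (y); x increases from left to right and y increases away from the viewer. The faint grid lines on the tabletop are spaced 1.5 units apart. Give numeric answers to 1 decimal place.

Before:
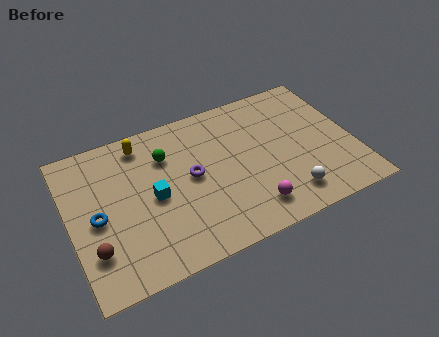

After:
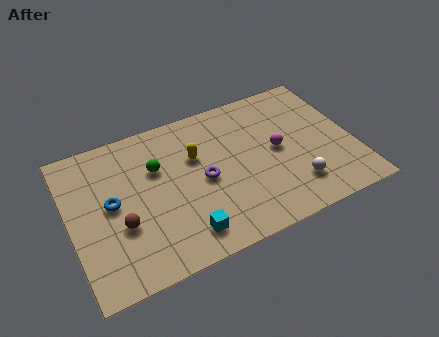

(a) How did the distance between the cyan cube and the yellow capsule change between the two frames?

+0.9

Before: roughly 3.1 units apart; after: 4.0. That's 0.9 units further apart.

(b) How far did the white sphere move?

0.6

The white sphere moved from about (9.7, 1.5) to (10.1, 1.9), a distance of √(0.4² + 0.4²) ≈ 0.6.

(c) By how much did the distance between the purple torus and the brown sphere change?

-1.1

They were about 5.1 units apart before and 4.0 after — 1.1 units closer together.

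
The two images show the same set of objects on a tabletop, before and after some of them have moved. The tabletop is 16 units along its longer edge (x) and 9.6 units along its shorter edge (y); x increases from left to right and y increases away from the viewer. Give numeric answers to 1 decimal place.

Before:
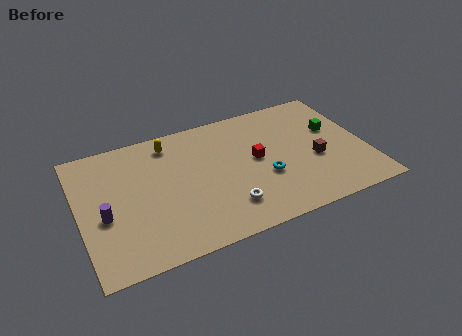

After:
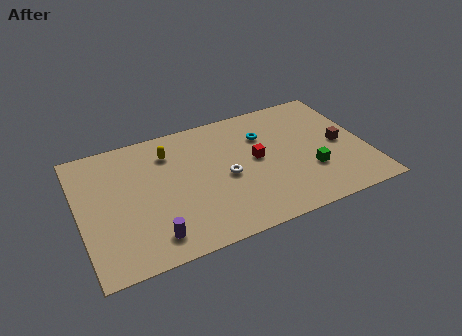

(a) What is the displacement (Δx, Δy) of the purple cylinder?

(2.4, -2.4)

The purple cylinder started near (1.3, 4.0) and ended near (3.7, 1.6).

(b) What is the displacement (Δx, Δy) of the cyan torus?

(0.3, 3.2)

The cyan torus started near (10.2, 3.6) and ended near (10.5, 6.8).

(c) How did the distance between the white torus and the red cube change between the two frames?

-1.6

They were about 3.5 units apart before and 1.9 after — 1.6 units closer together.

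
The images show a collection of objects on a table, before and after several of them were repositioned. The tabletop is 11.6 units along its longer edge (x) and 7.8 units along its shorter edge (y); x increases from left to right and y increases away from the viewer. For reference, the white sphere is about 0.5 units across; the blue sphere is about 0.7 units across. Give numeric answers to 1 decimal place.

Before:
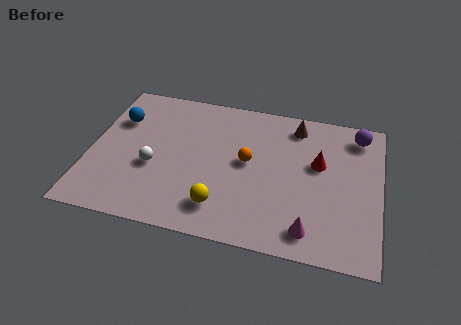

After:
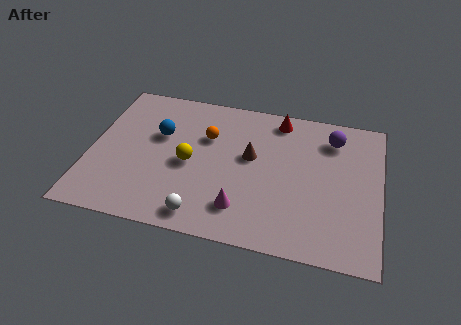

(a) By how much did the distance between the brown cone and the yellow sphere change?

-3.1

The distance was about 5.7 in the first image and 2.6 in the second, so they moved 3.1 units closer together.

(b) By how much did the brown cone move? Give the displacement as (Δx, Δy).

(-1.7, -2.1)

From the two frames, the brown cone sits at roughly (8.1, 6.6) before and (6.4, 4.5) after.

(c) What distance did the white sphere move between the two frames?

3.0

The white sphere moved from about (2.6, 3.1) to (4.7, 1.0), a distance of √(2.1² + 2.1²) ≈ 3.0.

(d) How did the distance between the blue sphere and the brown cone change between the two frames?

-3.5

The distance was about 7.2 in the first image and 3.7 in the second, so they moved 3.5 units closer together.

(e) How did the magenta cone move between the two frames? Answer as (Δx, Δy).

(-2.7, 0.5)

The magenta cone was at about (8.9, 1.2) and moved to about (6.2, 1.7).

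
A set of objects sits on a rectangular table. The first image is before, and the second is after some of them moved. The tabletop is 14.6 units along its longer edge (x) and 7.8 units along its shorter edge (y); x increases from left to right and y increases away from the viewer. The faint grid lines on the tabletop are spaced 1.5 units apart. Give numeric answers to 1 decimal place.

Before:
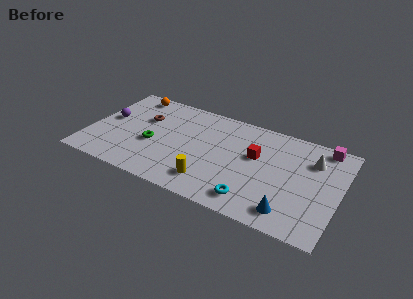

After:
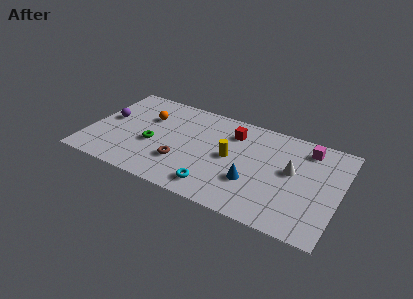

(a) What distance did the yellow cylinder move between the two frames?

2.6

From (7.4, 1.6) to (8.3, 4.0), the yellow cylinder covered √(0.9² + 2.4²) ≈ 2.6 units.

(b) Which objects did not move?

the purple sphere and the green torus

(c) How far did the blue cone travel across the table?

2.6

The blue cone was near (12.0, 1.3) before and (9.7, 2.6) after, so it travelled √(2.3² + 1.3²) ≈ 2.6 units.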